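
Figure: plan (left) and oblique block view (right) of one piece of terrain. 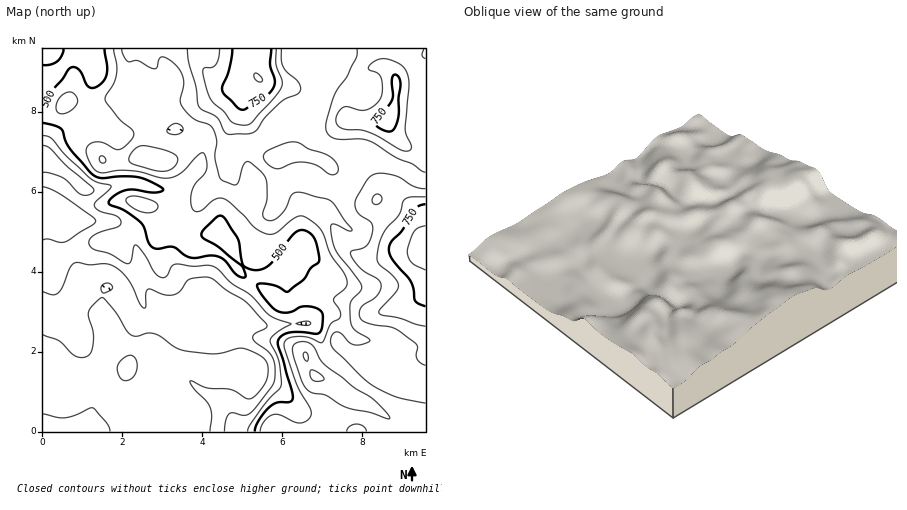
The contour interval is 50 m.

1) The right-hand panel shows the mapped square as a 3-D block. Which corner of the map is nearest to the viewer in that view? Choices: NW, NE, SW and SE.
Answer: SE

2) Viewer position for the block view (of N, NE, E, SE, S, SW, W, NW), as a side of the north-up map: SE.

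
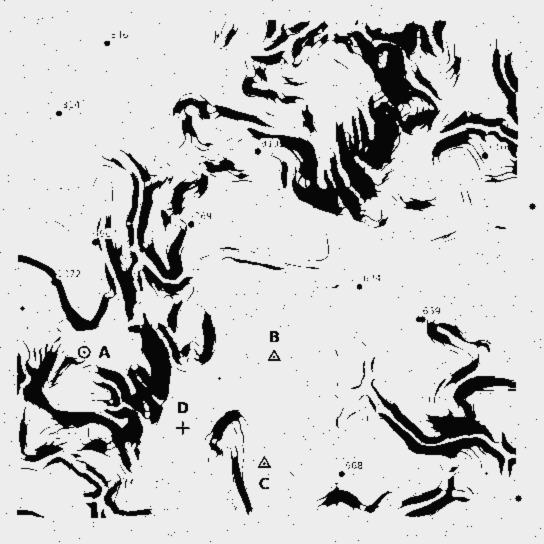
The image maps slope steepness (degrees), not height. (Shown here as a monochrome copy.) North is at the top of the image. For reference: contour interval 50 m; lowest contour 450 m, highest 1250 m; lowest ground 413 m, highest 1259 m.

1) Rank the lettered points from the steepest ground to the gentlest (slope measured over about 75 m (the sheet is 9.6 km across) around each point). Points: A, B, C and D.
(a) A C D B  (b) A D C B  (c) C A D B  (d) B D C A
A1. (a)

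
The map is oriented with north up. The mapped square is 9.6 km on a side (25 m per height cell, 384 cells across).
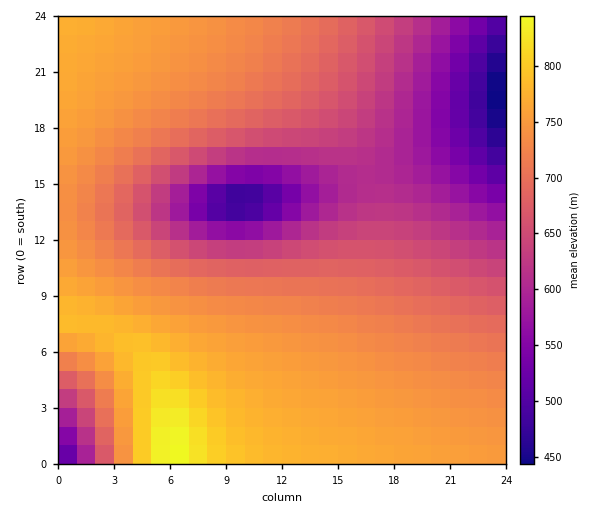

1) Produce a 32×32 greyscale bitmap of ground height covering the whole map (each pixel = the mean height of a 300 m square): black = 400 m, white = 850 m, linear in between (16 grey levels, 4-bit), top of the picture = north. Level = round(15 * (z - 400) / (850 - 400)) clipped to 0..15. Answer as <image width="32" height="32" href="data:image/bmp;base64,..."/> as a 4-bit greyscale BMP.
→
<image width="32" height="32" href="data:image/bmp;base64,Qk12AgAAAAAAAHYAAAAoAAAAIAAAACAAAAABAAQAAAAAAAACAAATCwAAEwsAABAAAAAAAAAAAAAAABEREQAiIiIAMzMzAERERABVVVUAZmZmAHd3dwCIiIgAmZmZAKqqqgC7u7sAzMzMAN3d3QDu7u4A////AEV5ve/+7d3d3czMzMzMzMxGir3v/u3d3dzMzMzMzMzMV4q97/7t3d3MzMzMzMzMy2iaze7u3d3czMzMzMzMy7t4m83u7t3dzMzMzMzMu7u7iavN7u3d3MzMzMzMu7u7u6q8ze7d3MzMzMzMu7u7u7u7zN3d3czMzMzMu7u7u7u7zM3d3dzMzMzMu7u7u7u6qt3d3dzMzMzLu7u7u7uqqqrd3czMzMu7u7u7u7qqqqqq3czMzLu7u7u7u6qqqqqpmczMy7u7u6qqqqqqqqqZmZnMy7u7qqqqqqqqqqmZmZmIzLu6qqmZmZmZmZmZmZiIiMu7qpmYiHeIiImZmYiIiHe7uqmYd2ZmZneIiIiIh3d3u7qph2VUREVWd3iIh3d2Zru6qYdlQyI0VWd3d3d3ZmW7uqmIdkQzNEVmd3d3ZmVUu7qqmIdlVFVWZ3d3dmZVRMu7qqmYd3ZmZ3d3d3ZlVEPMu7qqmZiIiIh3d3d2ZVQyzMu7uqqpmZiIiIh3dmVEMszMu7u6qqmZmZiId3ZlQyLMzMu7u7qqqpmZiId2ZUMhzMzMu7u7qqqpmZiHdmVDIczMzMu7u7uqqpmYiHZlQyHMzMzMu7u7uqqpmYh3ZUQyzMzMzMu7u7qqqZmId2ZUMszMzMzMu7u7qqqZmId2VEPMzMzMzLu7u7qqmZiHdmVD"/>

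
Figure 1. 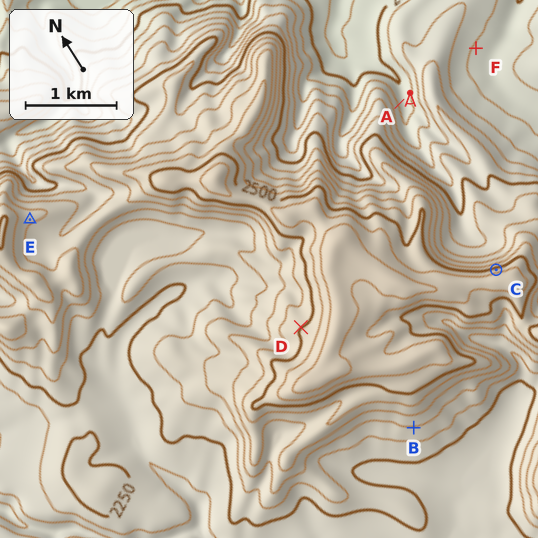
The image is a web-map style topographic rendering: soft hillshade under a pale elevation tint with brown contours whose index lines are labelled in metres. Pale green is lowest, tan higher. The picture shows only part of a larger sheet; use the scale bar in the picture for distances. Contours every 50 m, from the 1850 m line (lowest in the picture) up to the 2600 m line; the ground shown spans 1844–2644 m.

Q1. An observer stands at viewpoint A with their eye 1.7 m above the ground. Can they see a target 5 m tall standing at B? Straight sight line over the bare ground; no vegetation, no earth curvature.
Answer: no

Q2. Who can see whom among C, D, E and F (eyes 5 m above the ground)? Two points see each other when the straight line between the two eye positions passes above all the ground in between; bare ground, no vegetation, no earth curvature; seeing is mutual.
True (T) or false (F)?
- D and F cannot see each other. T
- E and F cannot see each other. T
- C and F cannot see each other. F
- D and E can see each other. T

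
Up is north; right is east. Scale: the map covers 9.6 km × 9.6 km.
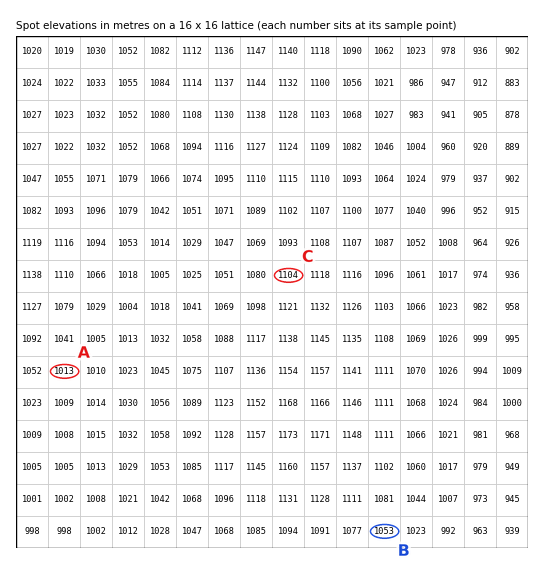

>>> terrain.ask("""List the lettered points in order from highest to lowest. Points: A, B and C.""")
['C', 'B', 'A']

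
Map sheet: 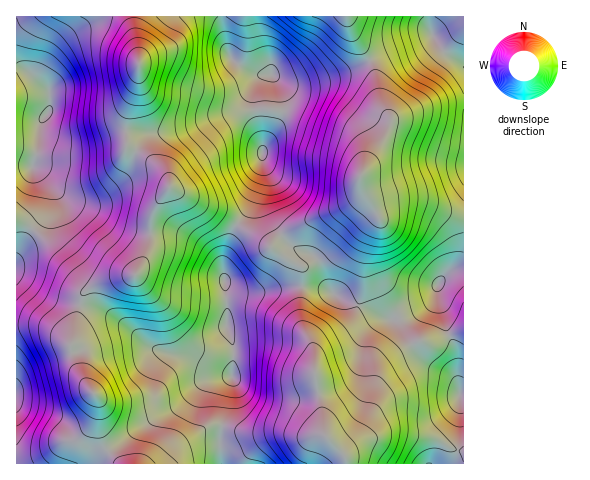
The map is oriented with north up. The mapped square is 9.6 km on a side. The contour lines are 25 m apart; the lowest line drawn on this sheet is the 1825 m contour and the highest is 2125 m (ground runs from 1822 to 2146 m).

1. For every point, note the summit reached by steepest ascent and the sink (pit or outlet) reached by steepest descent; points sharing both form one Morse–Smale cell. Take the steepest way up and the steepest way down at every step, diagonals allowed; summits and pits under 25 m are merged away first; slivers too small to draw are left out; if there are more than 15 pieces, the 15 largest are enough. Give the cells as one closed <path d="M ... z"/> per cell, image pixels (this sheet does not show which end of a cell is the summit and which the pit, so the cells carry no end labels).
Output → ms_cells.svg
<path d="M133 16l-117 1 0 203 16 8 14-14 5-14-2-13-16-21 30 30 8 3 14 1 11-2 10-6 16-13 8-13 6-14-9-6-1-23 12-43 0-28z"/><path d="M307 287l-5 0-1 34 14 34 0 21 7 33 1 21 1 4 21 22 1 7 105 1 7-15 2-29 0-28-5-14-30-17-14-17-22 14-8 7-7 27 4-30 20-19 2-4 1-9-2-10-10-1-20-10-25-8-16-11z"/><path d="M225 284l2 45 5 11 2 16-2 26-6 17-6 35 1 29 125 1-1-8-21-22-1-4-1-21-7-33 0-21-14-34 1-34-12 0-31 5-22 0-9-3z"/><path d="M171 188l-11 12-7 13-4 36-11 22-4 4-23 3-20 9-9 7-2 11 15 3 16 7 42 33 40 10 18 10 20 7 3-25-7-21-3-71 13-34-19-12z"/><path d="M255 16l-121 1 4 35 0 28-12 43 0 15 3 10 7 3 5-8 10-9 42-7 17-8 33-11 5-7 6-18 5-6-4 10 1 22 26 1-1-18-11-19-2-12-6-11z"/><path d="M433 36l-38 13-25 12 4 9 7 36 8 11 1 6-8 18-14 20-9 19 8 17 10 9 16-3 23 0 11 2 22 9 14 3 1-153-17-10-7-7z"/><path d="M286 112l-4 0-7 17-12 18-1 22-6 21-10 24-8 10 25 16 27 21 9 5 6 0 14-11 41-51 2-11-3-14 3-6 2-9-5-18-10-11-34-11z"/><path d="M83 305l-4 2-8 44 11 28 16 19 2 35 8 18 51-36 19-8 26-26 28-5-21-8-18-10-40-10-42-33z"/><path d="M40 325l-24 1 0 137 80 1 11-12-7-19-2-35-11-12-9-15-8-28-13-11z"/><path d="M137 151l-15 28-16 13-14 7-12 1-17-4-25-26-2 1 13 16 2 13-5 14-14 15 24 21 32 37 23-9 23-3 7-8 7-15 3-36 6-13 13-17-7-15z"/><path d="M416 203l-23 0-12 3-9-2 8 18-7 22-2 22 14 34 13 18 18-6 14-8 5-7 5-16 9-9 15-3 0-52z"/><path d="M256 109l-25 6-14 8-43 43-4 8 0 13 3 3 45 22 19 13 15-23 10-33 0-29z"/><path d="M231 376l-27 5-26 26-19 8-16 11-35 26 12 12 101 0-1-30 6-35 6-17z"/><path d="M347 16l-91 0 3 24 9 21 4 14 18 9 15 0 41-12 23-10-1-5-17-26z"/><path d="M370 62l-24 10-41 12-15 0-16-7 7 15 1 19 67 24 11 13 4 16-1 7 19-30 8-18-1-6-9-14-4-23z"/>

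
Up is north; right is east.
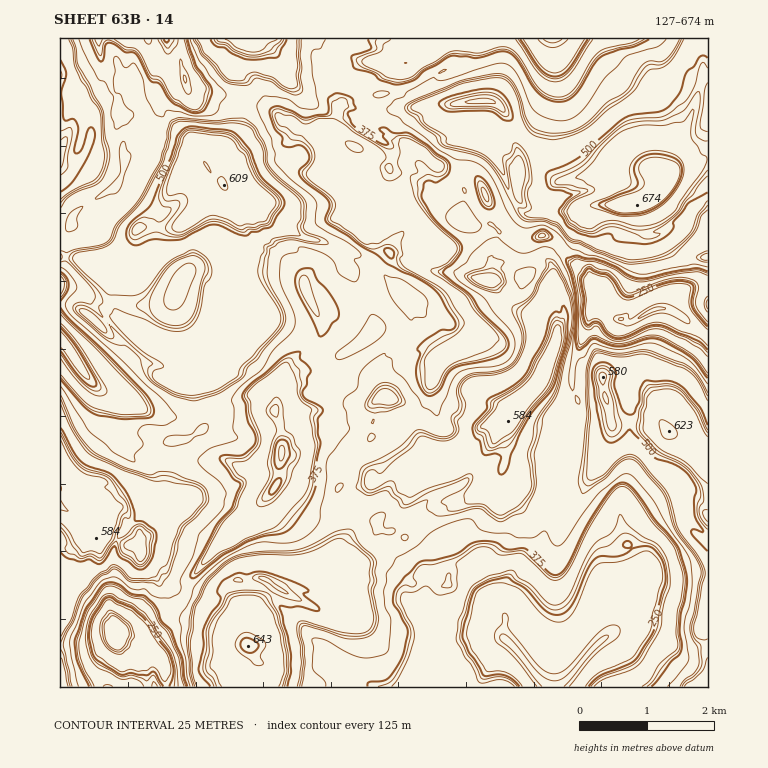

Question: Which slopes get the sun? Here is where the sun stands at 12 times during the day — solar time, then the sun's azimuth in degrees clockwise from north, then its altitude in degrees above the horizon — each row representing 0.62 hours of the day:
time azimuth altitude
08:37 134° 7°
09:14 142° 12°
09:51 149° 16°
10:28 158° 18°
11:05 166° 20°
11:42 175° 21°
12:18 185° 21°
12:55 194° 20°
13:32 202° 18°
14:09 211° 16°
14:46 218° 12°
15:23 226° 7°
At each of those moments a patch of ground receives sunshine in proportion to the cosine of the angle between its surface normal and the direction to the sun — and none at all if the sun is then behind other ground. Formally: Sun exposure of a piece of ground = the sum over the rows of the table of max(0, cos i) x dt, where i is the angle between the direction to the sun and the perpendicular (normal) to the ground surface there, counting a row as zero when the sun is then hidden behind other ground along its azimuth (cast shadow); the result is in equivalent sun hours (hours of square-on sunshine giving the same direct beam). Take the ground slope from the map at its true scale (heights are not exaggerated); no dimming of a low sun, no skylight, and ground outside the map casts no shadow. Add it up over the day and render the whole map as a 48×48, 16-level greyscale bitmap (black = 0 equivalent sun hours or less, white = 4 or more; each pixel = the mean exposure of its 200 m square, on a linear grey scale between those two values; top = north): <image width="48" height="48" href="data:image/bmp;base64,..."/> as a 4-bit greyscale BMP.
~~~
<image width="48" height="48" href="data:image/bmp;base64,Qk32BAAAAAAAAHYAAAAoAAAAMAAAADAAAAABAAQAAAAAAIAEAAATCwAAEwsAABAAAAAAAAAAAAAAABEREQAiIiIAMzMzAERERABVVVUAZmZmAHd3dwCIiIgAmZmZAKqqqgC7u7sAzMzMAN3d3QDu7u4A////AGZUQzNqq4iIqYd3jdiId3IyVrZSRnNWJmRBEjWIiIioeHZoiKqIh1M0SqpUIDY1RVZDJni5Z4yod3mYiIqIhzZkmIiUVTVSd5hjJXynd3Q3ZmjO6YmIhmdZmIiKVmNnnLqHibyWZnZnWd7JqoVniIeYiJiIqXZnd4vMvLp2Y3d2aJiIdmR3iYeIiuyHiHdmV3vd7+h1VkVUuWd3dneIqJeInJuXd3dWZnnf/tt2RlNZRHd3iJypmL2s6Zind3dWZoiv7MuGIlQyV3d4h3qYZ4rci+ypd3eHh678zbmXURNERGd3VXi97Ziry4qsy5i5mpqbiIiXhBAAEQJUJneIiu/tyIiquK6s2rd4YzeZeEIAFWMTZ3iIiImYiIipm7jMiHeIpUeNqqZlRHd3d3iKy5r9qIiLiIupi4h3Znd4t6hkZFeIiJ3Iiv2LyIiZqJuJdYd2NndmR4qGRleZ38q9hGiImHebzNjIeIdCRCEQN1N4Z3dmZ6iIrJiId3eM25ynqnERATRXdmqGRWd2MUd4iIh4d3dorcuuyFMSVnmpibzIeWZ3hjJ3d4vZiHdnirvqiENWZ3VHuId4yYh3eHQyFZusiXd3u6yqhlVlRFZ2R4dGd4eIeHdER2aJuYdnl3dldUQQETeIh3dneJh4nep3ZGNnvJd4lVZ3ZEIlaLrv/pd4ibiHVmZiaXUVjMd4dmZ2NCI3jL2IiezZiGd3YhVSRFZBSLd5hmIBQzOI2XZ4d4utqoiHd3d2MgADR5hkJnZkIjidq8mIiInZ2neIh3d4UgACVIlTESMRE4vtzId3eIidiYVniHibp2RWZGkRAAAQEe7ouGMTd4iJuHZneIiKynjIllcwAAAAFtxXZDJDZ3d3Z1d3d4iIZI2JdzVBAAACamE4ipd2Z3d2RliYh4h3RriEJ3ZlV5eIZljKmbl3Z3d0ZnmYiIdzXd/XVXVVe8/Jh72oiIyHV3d2eZiIiGMUqFM3c1SK3e7//rmIiInryIiIeKmIdWRVJERndyfP///rrTETeYicqIiMqcuGITd3Z3ZWZFnvuaqtk3VCa8z+qK3K3DNBNVd3y4d4l53/u9ypyHd2IkVY7+rNiXYlZ3d8mHd57+2p79vbiqh3Ull3iIiJl3iHd3eqd3J5V3V5y77arO2XZUe4iJh0QkJXeIiGeHaXeJdVISacy5vZdkR4iHhCEyR3eLhTR4u2aHiYdXh6nJmJd1NYh3dDWKd3d2ZkeJuol1Imd2ZleYaHd2VXd3RWVVd2eZd87vyLp3ZDd0ECZmeFd3ZWZUNFUkd53J3suYiJhCRkJnZndEdmd3YwAAI1N6icqKq9mIiIQiEEQTRGdndmd3YgABJozc2FeYrIvd3oVnZSNTIiWHdGd3YAA2Z4q4i7mHQUM1Y1VBFmMWd1R4ZGd1Iyad6r6niYdTMyAQEzUiM3ZEd3Z3RndzRozKnciHd1ISEUUhAEMgFFd0RXZnZVZEZ5y538h3eJmHdREyJDI1QzRmIUdGZDElRKrOqbuHeImZd2QiISMyQ0IBRjdw=="/>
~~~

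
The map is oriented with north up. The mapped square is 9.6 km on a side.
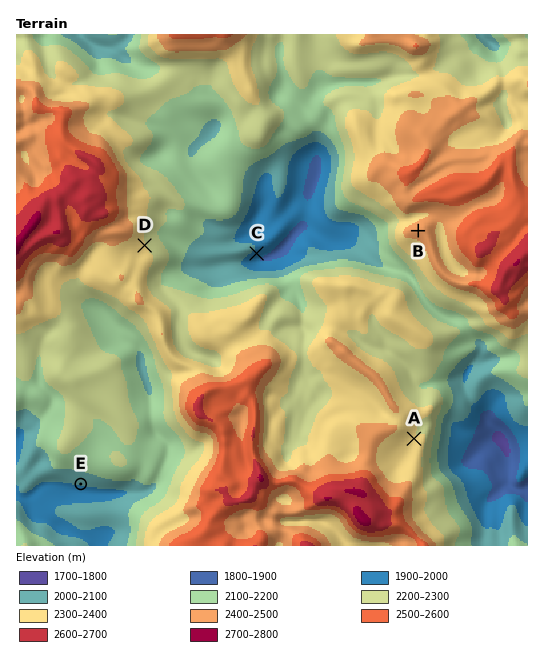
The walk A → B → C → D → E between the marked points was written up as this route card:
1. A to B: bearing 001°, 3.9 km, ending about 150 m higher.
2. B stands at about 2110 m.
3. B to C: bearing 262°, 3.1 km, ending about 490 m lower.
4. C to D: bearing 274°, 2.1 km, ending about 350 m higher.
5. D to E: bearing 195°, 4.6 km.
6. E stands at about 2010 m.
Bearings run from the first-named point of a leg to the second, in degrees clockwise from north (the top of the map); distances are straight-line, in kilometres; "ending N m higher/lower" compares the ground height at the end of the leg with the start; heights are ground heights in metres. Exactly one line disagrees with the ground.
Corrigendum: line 2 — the height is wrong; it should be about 2450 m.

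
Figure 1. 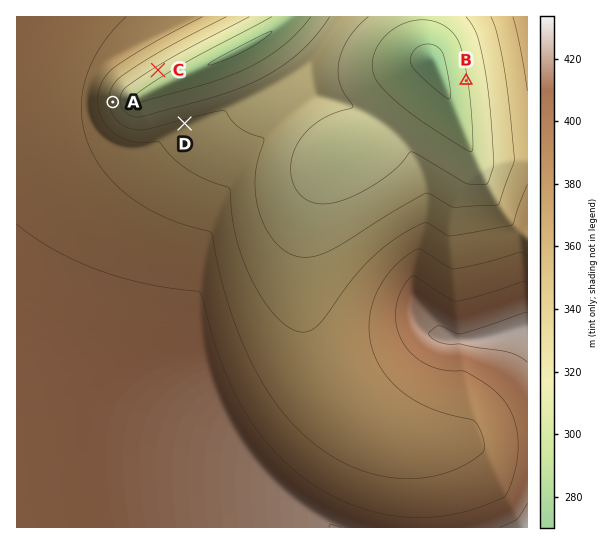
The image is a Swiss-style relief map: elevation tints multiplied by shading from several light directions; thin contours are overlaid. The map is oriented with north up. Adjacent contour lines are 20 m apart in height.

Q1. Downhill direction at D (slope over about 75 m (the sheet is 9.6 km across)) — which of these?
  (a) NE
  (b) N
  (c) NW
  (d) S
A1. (b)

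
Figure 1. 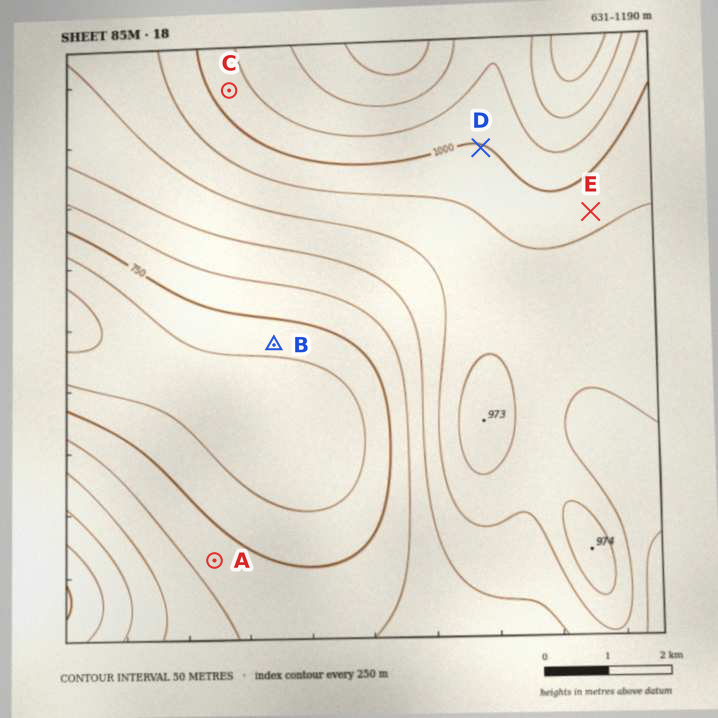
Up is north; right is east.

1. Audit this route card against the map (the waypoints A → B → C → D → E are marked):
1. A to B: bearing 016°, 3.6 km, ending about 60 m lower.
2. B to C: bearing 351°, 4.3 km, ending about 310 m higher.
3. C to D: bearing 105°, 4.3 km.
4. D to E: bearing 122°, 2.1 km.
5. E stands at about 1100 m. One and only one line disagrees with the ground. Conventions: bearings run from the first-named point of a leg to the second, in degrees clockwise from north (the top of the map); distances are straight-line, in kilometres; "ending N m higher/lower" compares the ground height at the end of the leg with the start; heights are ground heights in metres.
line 5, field height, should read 960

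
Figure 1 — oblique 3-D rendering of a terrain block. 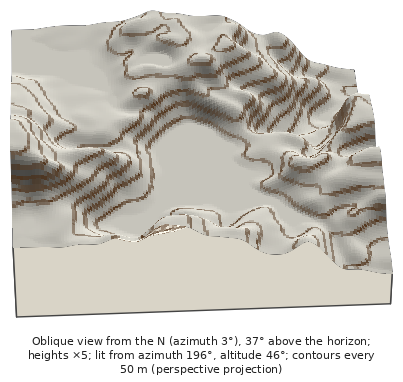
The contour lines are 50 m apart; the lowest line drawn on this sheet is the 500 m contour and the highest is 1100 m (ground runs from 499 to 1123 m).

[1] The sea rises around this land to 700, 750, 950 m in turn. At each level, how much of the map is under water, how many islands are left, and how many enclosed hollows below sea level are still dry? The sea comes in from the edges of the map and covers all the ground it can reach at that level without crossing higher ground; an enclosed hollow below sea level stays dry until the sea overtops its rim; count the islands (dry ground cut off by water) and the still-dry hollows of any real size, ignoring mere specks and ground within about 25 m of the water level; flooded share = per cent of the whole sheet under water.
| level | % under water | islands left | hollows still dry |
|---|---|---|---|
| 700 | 12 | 0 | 0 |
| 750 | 31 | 0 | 0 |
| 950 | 92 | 0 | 0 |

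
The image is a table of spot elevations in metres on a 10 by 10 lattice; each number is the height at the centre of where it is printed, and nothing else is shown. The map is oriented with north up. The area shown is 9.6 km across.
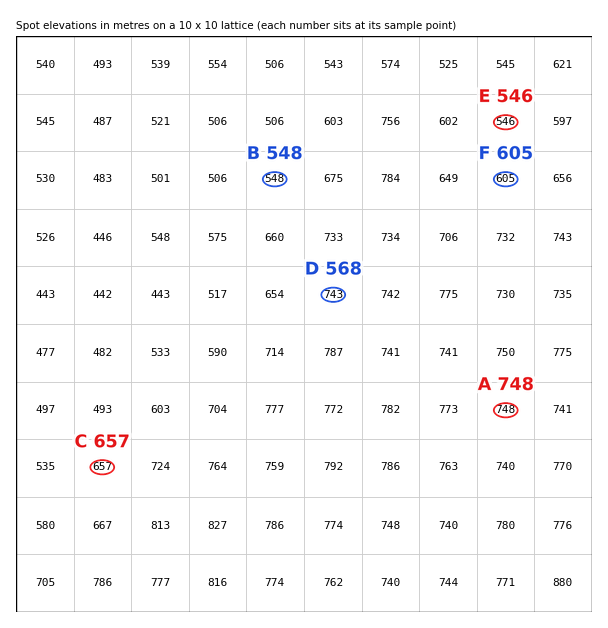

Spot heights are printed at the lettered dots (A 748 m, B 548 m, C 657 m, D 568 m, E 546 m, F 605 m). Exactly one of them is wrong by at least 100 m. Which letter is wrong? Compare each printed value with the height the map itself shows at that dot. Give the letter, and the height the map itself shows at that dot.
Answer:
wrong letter D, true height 743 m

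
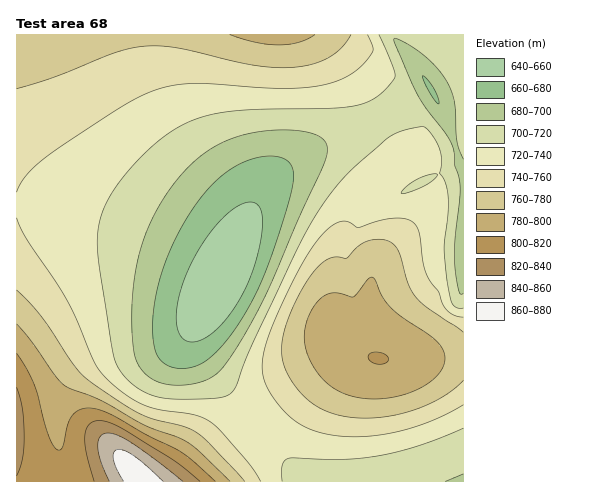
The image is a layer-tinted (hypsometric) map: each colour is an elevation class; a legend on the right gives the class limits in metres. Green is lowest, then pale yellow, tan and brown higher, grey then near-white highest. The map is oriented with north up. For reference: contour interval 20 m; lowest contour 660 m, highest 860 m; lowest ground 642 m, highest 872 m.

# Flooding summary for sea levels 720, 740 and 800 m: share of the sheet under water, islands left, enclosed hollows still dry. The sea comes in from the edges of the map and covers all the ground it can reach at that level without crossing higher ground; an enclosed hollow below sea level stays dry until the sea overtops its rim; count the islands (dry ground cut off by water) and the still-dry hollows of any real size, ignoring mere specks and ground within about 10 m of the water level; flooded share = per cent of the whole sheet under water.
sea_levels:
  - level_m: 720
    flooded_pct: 34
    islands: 0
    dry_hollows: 0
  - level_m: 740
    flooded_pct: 58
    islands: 0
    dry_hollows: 0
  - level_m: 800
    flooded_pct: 94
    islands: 0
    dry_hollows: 0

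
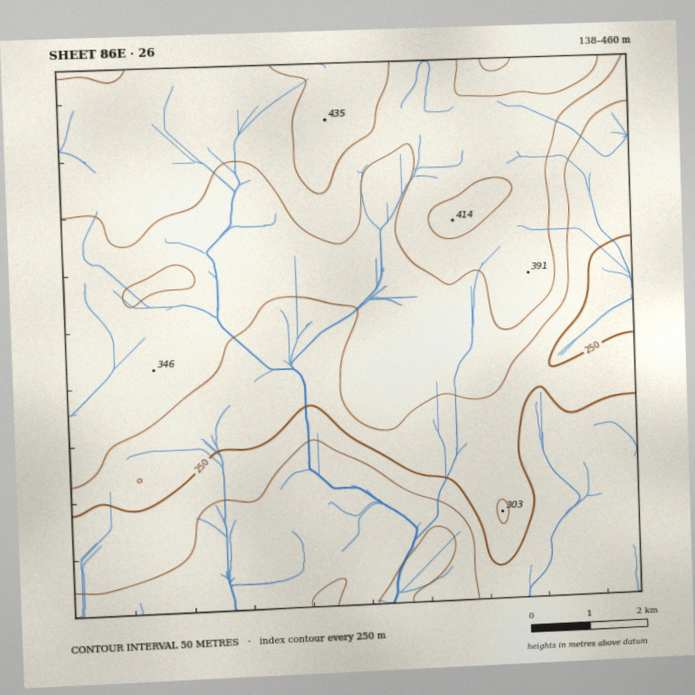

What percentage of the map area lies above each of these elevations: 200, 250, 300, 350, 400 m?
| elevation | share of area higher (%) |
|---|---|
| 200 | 88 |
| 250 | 71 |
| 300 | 53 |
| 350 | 27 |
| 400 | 5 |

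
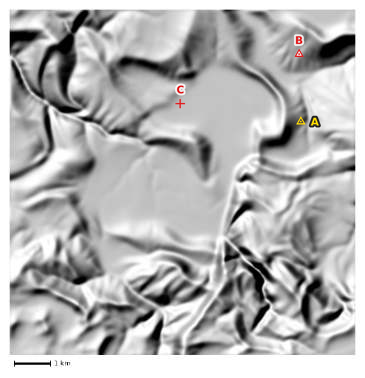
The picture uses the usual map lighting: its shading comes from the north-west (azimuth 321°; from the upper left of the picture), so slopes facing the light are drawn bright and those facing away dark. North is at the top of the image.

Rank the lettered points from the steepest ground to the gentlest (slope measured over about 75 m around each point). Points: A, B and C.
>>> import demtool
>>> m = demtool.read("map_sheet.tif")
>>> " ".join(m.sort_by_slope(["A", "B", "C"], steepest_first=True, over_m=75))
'A B C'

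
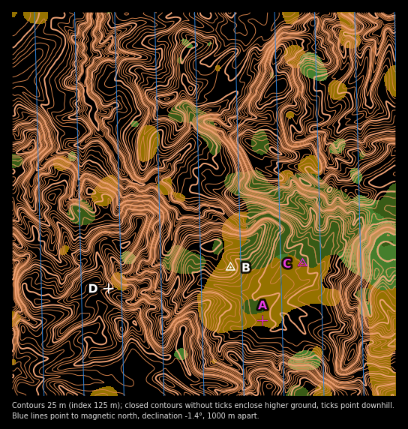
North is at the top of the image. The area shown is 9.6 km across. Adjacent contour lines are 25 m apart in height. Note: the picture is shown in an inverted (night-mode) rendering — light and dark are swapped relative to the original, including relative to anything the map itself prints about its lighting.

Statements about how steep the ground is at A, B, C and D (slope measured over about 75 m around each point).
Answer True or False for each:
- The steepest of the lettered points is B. False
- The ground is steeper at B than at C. True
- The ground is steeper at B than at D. False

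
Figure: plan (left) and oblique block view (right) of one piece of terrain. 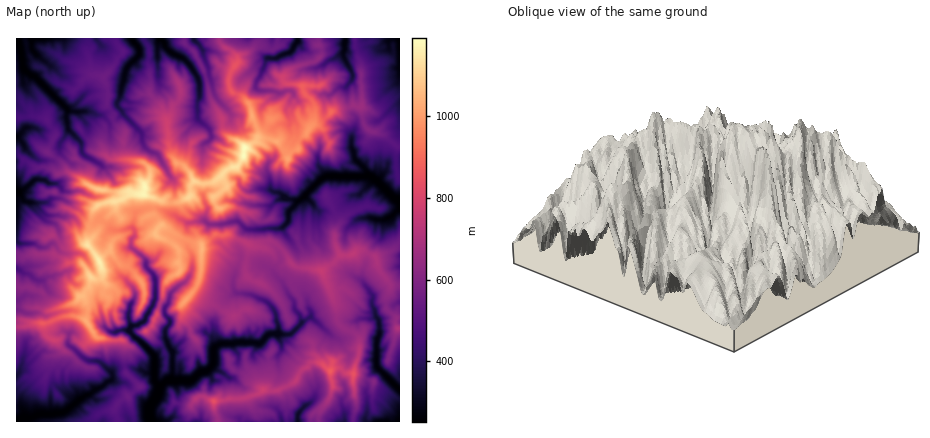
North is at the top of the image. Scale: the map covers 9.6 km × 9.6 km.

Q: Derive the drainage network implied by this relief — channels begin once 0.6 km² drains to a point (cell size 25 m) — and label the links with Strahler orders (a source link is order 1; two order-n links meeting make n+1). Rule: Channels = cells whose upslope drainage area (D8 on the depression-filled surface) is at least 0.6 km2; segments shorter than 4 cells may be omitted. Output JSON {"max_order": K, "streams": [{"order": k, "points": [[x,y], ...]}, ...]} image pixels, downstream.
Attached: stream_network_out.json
{"max_order": 3, "streams": [{"order": 1, "points": [[344, 416], [344, 422]]}, {"order": 1, "points": [[312, 400], [300, 412], [298, 416], [298, 422]]}, {"order": 3, "points": [[160, 388], [158, 396], [150, 408], [150, 418], [152, 422]]}, {"order": 2, "points": [[168, 380], [166, 380], [160, 388]]}, {"order": 1, "points": [[22, 366], [20, 372], [16, 376]]}, {"order": 1, "points": [[282, 348], [282, 344], [278, 338], [278, 334]]}, {"order": 2, "points": [[214, 348], [214, 350], [214, 364], [208, 370], [200, 372], [190, 380], [168, 380]]}, {"order": 1, "points": [[68, 338], [68, 344], [72, 348], [86, 360], [88, 360], [96, 360], [100, 362], [112, 372], [112, 378], [110, 382], [108, 382], [102, 386], [94, 390], [90, 394], [88, 394], [80, 398], [70, 408], [62, 412], [56, 412], [52, 414], [46, 414], [44, 414], [44, 414], [36, 414], [34, 416], [28, 418], [20, 418], [18, 422]]}, {"order": 1, "points": [[212, 338], [214, 348]]}, {"order": 1, "points": [[332, 336], [316, 320], [312, 318], [310, 318]]}, {"order": 2, "points": [[278, 334], [270, 334], [268, 334], [260, 344], [256, 342], [220, 344], [214, 348]]}, {"order": 2, "points": [[130, 332], [154, 354], [154, 356], [154, 380], [160, 388]]}, {"order": 1, "points": [[108, 330], [112, 332], [116, 332], [118, 330], [128, 330], [130, 332]]}, {"order": 2, "points": [[130, 328], [130, 332]]}, {"order": 2, "points": [[302, 322], [292, 334], [290, 334], [278, 334]]}, {"order": 2, "points": [[310, 318], [302, 322]]}, {"order": 1, "points": [[308, 306], [308, 308], [310, 310], [310, 316], [310, 318]]}, {"order": 1, "points": [[134, 290], [134, 298], [130, 306], [130, 312], [128, 312], [128, 318], [130, 324], [130, 328]]}, {"order": 1, "points": [[42, 280], [38, 280], [34, 278], [30, 274], [24, 274], [16, 268]]}, {"order": 1, "points": [[360, 280], [368, 288], [372, 296], [372, 304], [374, 310], [376, 316], [378, 320], [378, 324], [380, 324], [380, 334], [376, 342], [376, 366], [400, 390]]}, {"order": 1, "points": [[190, 276], [184, 282], [178, 286], [170, 294], [168, 302], [164, 308], [164, 314], [170, 320], [170, 324], [166, 328], [166, 338], [172, 354], [172, 378], [170, 378], [168, 380]]}, {"order": 1, "points": [[236, 272], [234, 278], [234, 288], [234, 290], [238, 294], [252, 294], [266, 302], [274, 308], [276, 312], [276, 322], [278, 326], [278, 332], [278, 334]]}, {"order": 1, "points": [[274, 272], [282, 282], [288, 294], [294, 300], [294, 308], [300, 314], [302, 322]]}, {"order": 1, "points": [[50, 244], [46, 248], [40, 248], [34, 244], [20, 244], [16, 240], [16, 200], [18, 194], [16, 190]]}, {"order": 1, "points": [[114, 230], [122, 230], [126, 228], [132, 228], [134, 230], [134, 236], [132, 238], [132, 248], [146, 260], [146, 266], [154, 274], [156, 280], [156, 298], [154, 302], [152, 306], [148, 314], [146, 320], [142, 322], [136, 326], [132, 326], [130, 328]]}, {"order": 1, "points": [[188, 222], [206, 222], [210, 224], [222, 224], [232, 222], [238, 222], [246, 230], [280, 228], [288, 222], [288, 220], [288, 212], [298, 200]]}, {"order": 1, "points": [[364, 218], [366, 218], [370, 218], [376, 220], [386, 220], [392, 216], [400, 208], [400, 202]]}, {"order": 1, "points": [[316, 208], [314, 204], [306, 198], [306, 194]]}, {"order": 1, "points": [[272, 206], [278, 200], [282, 198], [288, 200]]}, {"order": 1, "points": [[34, 202], [28, 202], [24, 200], [18, 190]]}, {"order": 2, "points": [[298, 200], [306, 194]]}, {"order": 2, "points": [[288, 200], [298, 200]]}, {"order": 2, "points": [[306, 194], [322, 178], [326, 176]]}, {"order": 1, "points": [[56, 184], [50, 184], [44, 180], [36, 180], [22, 190], [20, 192], [18, 190]]}, {"order": 1, "points": [[270, 180], [270, 190], [274, 192], [280, 194], [288, 200]]}, {"order": 1, "points": [[170, 176], [162, 162], [158, 156], [156, 154], [148, 150], [144, 146], [142, 132], [122, 114], [122, 112], [116, 104], [120, 96], [120, 92], [124, 78], [126, 70], [128, 66], [140, 54], [138, 48], [132, 40], [132, 38]]}, {"order": 2, "points": [[326, 176], [372, 176]]}, {"order": 2, "points": [[372, 176], [394, 198], [398, 200], [400, 202]]}, {"order": 1, "points": [[324, 174], [324, 176], [326, 176]]}, {"order": 1, "points": [[102, 166], [100, 164], [86, 156], [82, 154], [80, 142], [68, 128], [68, 122], [66, 122], [68, 110]]}, {"order": 1, "points": [[202, 148], [202, 146], [212, 138], [212, 136], [210, 130], [198, 118], [198, 102], [200, 98], [200, 82], [198, 80], [190, 64], [182, 58], [170, 52], [166, 48], [164, 42], [160, 38]]}, {"order": 1, "points": [[352, 138], [352, 148], [354, 150], [354, 158], [366, 170], [366, 176], [370, 176], [372, 176]]}, {"order": 1, "points": [[288, 116], [286, 112], [286, 108], [290, 104], [290, 102], [294, 96], [292, 92], [286, 90], [284, 92], [276, 92], [272, 90], [260, 90], [256, 88], [256, 84], [262, 72], [266, 60], [268, 58], [276, 58], [282, 54], [290, 52], [298, 42], [298, 38]]}, {"order": 1, "points": [[94, 114], [90, 112], [70, 112], [68, 110]]}, {"order": 1, "points": [[230, 114], [214, 96], [212, 82], [208, 74], [208, 68], [204, 56], [204, 52], [194, 38]]}, {"order": 2, "points": [[68, 110], [34, 76], [30, 74], [24, 70], [22, 66], [22, 52], [18, 44], [18, 38]]}, {"order": 1, "points": [[346, 86], [352, 78], [352, 74], [346, 64], [344, 56]]}, {"order": 1, "points": [[398, 78], [400, 74], [400, 38]]}, {"order": 1, "points": [[158, 72], [158, 44], [160, 38]]}, {"order": 1, "points": [[44, 60], [32, 50], [30, 38]]}, {"order": 1, "points": [[328, 60], [332, 60], [338, 56], [344, 56]]}, {"order": 2, "points": [[344, 56], [344, 40], [346, 38]]}, {"order": 1, "points": [[48, 38], [30, 38]]}]}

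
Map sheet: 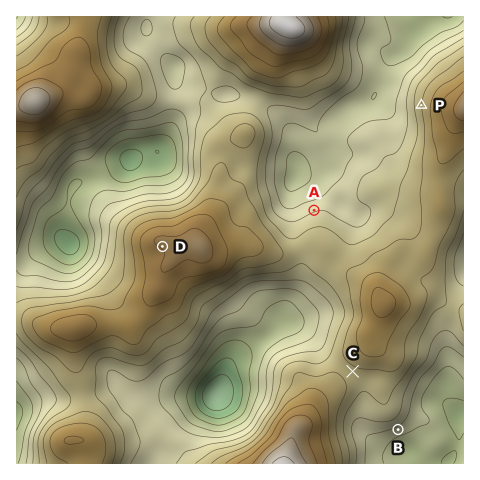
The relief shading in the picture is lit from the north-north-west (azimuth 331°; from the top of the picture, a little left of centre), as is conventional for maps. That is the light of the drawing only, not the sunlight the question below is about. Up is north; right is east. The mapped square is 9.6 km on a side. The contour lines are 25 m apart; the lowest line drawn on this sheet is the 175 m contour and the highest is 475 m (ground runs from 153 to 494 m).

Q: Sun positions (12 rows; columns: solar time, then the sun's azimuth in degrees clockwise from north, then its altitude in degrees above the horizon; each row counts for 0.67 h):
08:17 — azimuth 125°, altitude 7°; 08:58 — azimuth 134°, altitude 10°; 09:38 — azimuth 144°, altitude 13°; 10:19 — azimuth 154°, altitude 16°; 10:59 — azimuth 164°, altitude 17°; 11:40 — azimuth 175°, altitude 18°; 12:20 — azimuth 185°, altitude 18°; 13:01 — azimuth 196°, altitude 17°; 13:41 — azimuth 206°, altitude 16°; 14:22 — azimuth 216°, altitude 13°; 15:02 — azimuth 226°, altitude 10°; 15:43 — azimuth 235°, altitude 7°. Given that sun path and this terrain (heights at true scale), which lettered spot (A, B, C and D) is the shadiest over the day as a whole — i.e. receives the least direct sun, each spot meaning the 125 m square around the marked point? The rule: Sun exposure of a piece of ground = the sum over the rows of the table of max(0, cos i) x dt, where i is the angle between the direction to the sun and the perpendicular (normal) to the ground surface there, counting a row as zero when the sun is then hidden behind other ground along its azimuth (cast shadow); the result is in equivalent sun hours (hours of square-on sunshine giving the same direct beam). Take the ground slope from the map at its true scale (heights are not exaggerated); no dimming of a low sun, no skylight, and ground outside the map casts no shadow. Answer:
A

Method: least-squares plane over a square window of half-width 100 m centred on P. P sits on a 8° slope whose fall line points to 271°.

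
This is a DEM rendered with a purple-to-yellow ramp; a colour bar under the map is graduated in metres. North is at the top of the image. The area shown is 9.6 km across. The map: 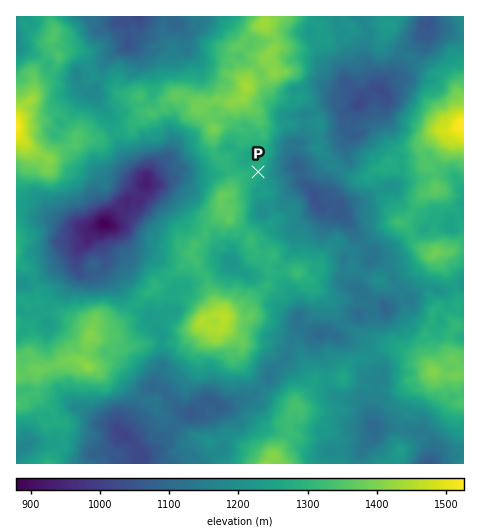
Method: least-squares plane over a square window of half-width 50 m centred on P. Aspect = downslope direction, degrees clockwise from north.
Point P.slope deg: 12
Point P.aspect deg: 121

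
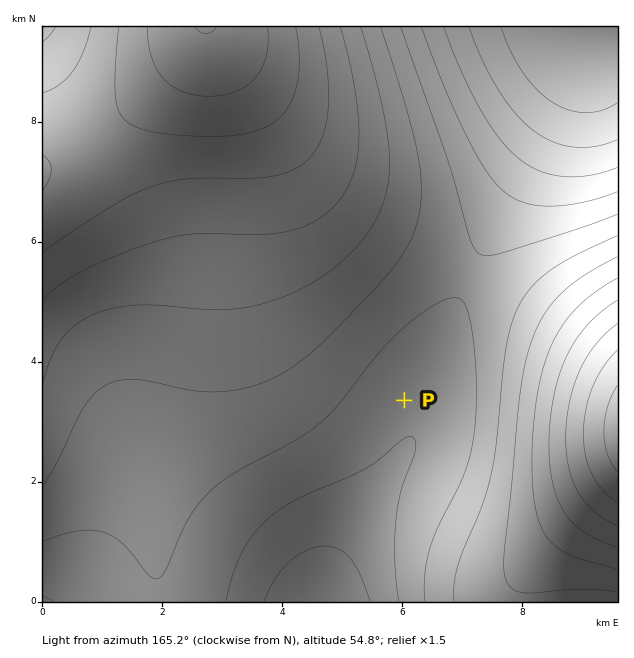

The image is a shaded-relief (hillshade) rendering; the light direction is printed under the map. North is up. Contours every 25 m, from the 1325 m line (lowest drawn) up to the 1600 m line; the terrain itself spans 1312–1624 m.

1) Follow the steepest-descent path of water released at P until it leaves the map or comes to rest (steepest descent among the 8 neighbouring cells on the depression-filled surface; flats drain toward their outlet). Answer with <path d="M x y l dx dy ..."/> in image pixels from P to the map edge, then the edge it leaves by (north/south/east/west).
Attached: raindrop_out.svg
<path d="M404 400l-112-112 0-113-8-15-3-3 0-1-3-3 0-2-3-3-6-10-4-5 0-1-9-11-3-6-5-4 0-2-6-7-1-5-3-3-2-4-3-3-10-21 0-3-5-8 0-3-3-4 0-3-3-5 0-3-1-1 0-3-3-6"/>
exit: north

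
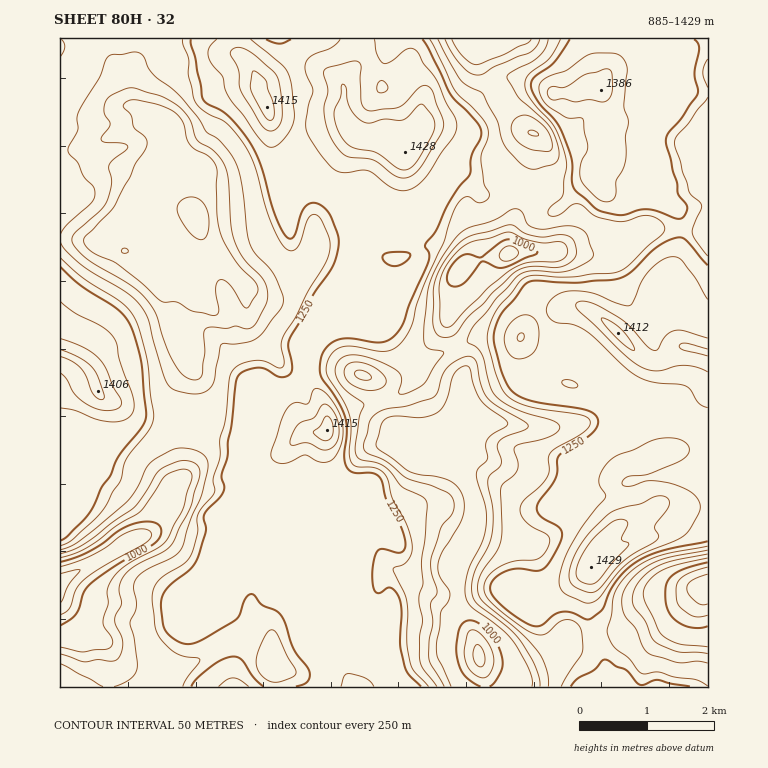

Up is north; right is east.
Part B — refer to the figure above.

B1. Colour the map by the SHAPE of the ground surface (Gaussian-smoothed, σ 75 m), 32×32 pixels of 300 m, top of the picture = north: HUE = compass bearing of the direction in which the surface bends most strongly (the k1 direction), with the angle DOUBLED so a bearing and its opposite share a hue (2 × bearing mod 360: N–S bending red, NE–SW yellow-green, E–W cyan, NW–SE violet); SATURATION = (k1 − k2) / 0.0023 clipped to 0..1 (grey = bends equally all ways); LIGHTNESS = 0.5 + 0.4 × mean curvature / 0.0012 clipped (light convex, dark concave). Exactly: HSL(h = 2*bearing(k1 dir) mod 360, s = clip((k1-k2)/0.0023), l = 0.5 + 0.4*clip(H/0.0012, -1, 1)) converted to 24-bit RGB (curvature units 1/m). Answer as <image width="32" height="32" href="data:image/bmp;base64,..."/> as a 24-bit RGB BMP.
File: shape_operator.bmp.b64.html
<image width="32" height="32" href="data:image/bmp;base64,Qk02DAAAAAAAADYAAAAoAAAAIAAAACAAAAABABgAAAAAAAAMAAATCwAAEwsAAAAAAAAAAAAAjF6yeXi2V1qWsVuGjHV6RXR/O7+EvoupoMB7erBEOiIwXzkjsnktjphtgZlojGp4dslxTctNn01ZODGhF1Sb0CJug0RNf3gtMrtWo7V0uHuMjbucMYelir9pj15Iu0BGlVG+n0aGoiyiumhVkVxomE4/PpIdJIYZyqRNpkI1Qythnkpzdsd+e5J/hH15hId7ut5/gmJGW2w5w8NRGAson5EvhCpWgtlaQ6BkhIpJl8lYh6xkgkRTS7yAVny4h4/GnTY4g1Y/XClGosZrljSewJ2SuZ2+SpdpRoc9tph1KB9lhsJ8hqGBe4F+fX2Cj4Z/2tx8j0eSQl2PvWJLHQYtlps1hEorrfNLLYFBWGo2qOBOaXlPjb51PXpYam1AlVs3zzikrFShVWO6toWBWDyOwM6mnYidtoavXKOmoliEQzSHcsN3j4p+eoJ+eol/dX6d39WmRFWipEWhjTOYkxSWlkNtoOvMu9/TkjuoOrNslN1SNLKGb7RoiUmKSaCAOluBNV2GyomqYkqcrKZzR4a3vradoX+RlH6Bp3N1TERydamgb6GQkICNh32BjJ94Op6Z4dOlozOYXXTBHQWknzrx2ezyk83AiXqmskPMyTdK0/diJ20tQGEulpZKRnM4MTtAADMCEq0oXmDUzLLeZpHHdYWqzWqtpHt5nXeIW1umfaeKWJOYmGJ8kIJ7pqt7SIlXpWshhLVIO6BsFxNYQqXKq9m2wKrUeUjKhyLF6cLk89fXr0RUSl0wRFsbb04YJz4PVLVDAFMBADMGIJAwyGOqs0R6jEdfzpyCh3+Af36Hnp50bUleXZFYjpN6pZ99m0R+yp1WWc+HiD9qKmZyI4F82M42jJUoVS0xelGSx3h84Jqd947f0GLfcEuri02opHhj1bLmiYC0P4deATIBDjMAl54uolKC179tkIR8g31+kXZ7bG2be5OUf4iBl4d+gEqcwe7CejOytmKKQYCDGURd0JZWnFpLcF08L3UmJptH4oydw4Knt4TQpH/qioHsvavwy4uzx47Mnm3NVY3IDdDWFIB6Yke85b/Fn4CFgH2FgoaLenqIgIeIfoSFiXR1a7l1a9xujyyOs3iYfqCxDhZcur5UoG64q4nKhrm+TaFxJYlE04KG1XjTuXSjbH+Xa3SVl2mIyIJ6a1+Vwom8M5eWJGFtKYiItJMs1I9diYN8hYJ6eoJ7gnl1iHdwc3egst+cKSqTbYXOlJHIvnPBOAtrgs2BUK+TV2a0zoefj3+AYIRlUYw2Y4JGxpV8t1W3h2mTZHZ+vYSGt61/SWiTzVeCJkw5DCsdVLhh0rqUiYt7iXlxf4FqgndtYsddIOP56NbqXjzSdCxLj1k1ijRNMFy0f7pxrHhaNlhUv4RLpph+eXmIknh6iYtbf4lAhX9ViX5tc4CRkoBp2YB4O3xQRUWqp2nYOJLbJION1MJykot5nlOpxVpDgVAyoP9KClElVWwRaxMdek9NhIBocn96S1x3qkeUm8WPP2uzdMfW25zcpneheYl3b26aqIu0dnyne3iRkVB9j1tYr4Nfz4eSK5uZX3aNc3qQLVOPzaF6mpR7TG2FvXvfuazw7fPYNyyXQlllVE5jg4Ffd4pmcoN7T4qPLLZqu3YllmcnTHQdOl0Z6DU2m4V2dINycoxjjnNpc5hldEBJnmM5cNZKfNCQSWnFTkyOeX+JOEx6yZtRq6N9a4OGPKZYSaQ++vnRkAO9zC2xfF08XJhGWKlMVYuJgDxiayEVjnUhkpUqh5EoNn0dCeQXiKN1f4aHh3qBhG50oFFZjFutp9rGmeDPw2prNzOMUIKmXmrBcjamUcOFu7GQcZivimumSuRT1tlSNCO1qyHv8H3mtY7Egr2NL018eRqTtX/AsMrWn7zhjZ7ahaHQeKavdI2KhmZchHZPe3teiWGHVqd0nOWjmUqjy7ptOj+ZUbCOOyBJoVNTRNSxu9TXSy7JyRI41PhlY0YdKRMKMScJZdgmp5eAzIFzIi1GJjxor3B5o9WPeIuFfIuKgYOIhnZ9gDtUp0wwXshwboNWW3BSmdnqwF5skTttuNiRU02TZzSASTh1eK1oTbhmlp4yXAtM2dWC451niCladTaGZrh6L9AyRZlwinbU0GD9DUuvlL101sVwTJx5e4Z0fHNpfThVsilItv7mex7luJXZlsPtf04yiVNLhaGArtCOeVqTUBp7aavBdNTIXZSukDqzNUyy03O/1oSTuWTUcXzXnqzNwrmhObKDFKFvcR2sfz/di5fF4N/BiEi6hmZqeENYmSyuzP/peDasOUh+iM1dlpA9coyKfbCsl9DBsmqehmCuLzuzXpt1bTI8qM5JKzRdtYNhKnFy5JuTl36SfYCNhoGLy6GMb61eMIaNDktTT1G2cni32Yh9oVN6mV+2Znfjvv/yrSw7gjlXgVthtKpQV4xheMq2csK+l2x/pHaHgStlhXRceVZgUnajuMRoPSFIxslFMY57nMhVxYaUi3+MgIKLtoGM47h8H4RzHEKRMHtfSpySz4eww7nke6nojKjUyFCsrlHPq22qZHuYsr+mY2ieabSjZG6JjT09fiwkgVtdf3J3eXF+W6Bahh9MoDlfbM5yZJJSIXFj0HprnqWAcauZTkmk/Li9wnk+Bi0pc6ZDAK9oWNCgxM2EkTR1qjknl5AxVy941mu9tIWamqdqeMqffHk7Ticsj0leiIeggGmOgXF+i19aUYtsgzSYmNGlmjt8uOpIHFRloq0+urNpjkg+emc4kc8m9XuSHyaMIHoTWWsCJjMAMzEAJi8EnpcTsrBNQXRFJH1Nz42l0Mmpd71Zt0IsK2gqOoJMinNihG96hlGDwMF2KzyeZIOyrpxqoy2c6ffDDxFHfLxMqJZgf3Och42msoicvLd6mDnWk1TRmVnAIUXVuK7cS5i/J9GFmHY1ioMiI10WO0wN++wAe0wskmG4zo61MZ2KVn53dnB9T1ilsNOvRiKLqKZrlj6dps9i6b+LJxdgYdBnY5iZkXp9hYJ6jn9+05eHN0lxpWWYdYK5QIXKXYDC6KvibCN5w3Rgmb/YbEXOQ9vUpObBcmPIjmSEtZ2WrXG7RmaHbISUXJt9l5hSXzSArqBnYzKFtduHrXiAaF7AfqiRbmJ9hXtgmWgzTZUzsoNzwFG4R8egamazZGmYYIiDfDKJ21PHquKsVoipgnqmhbiQYL1gaz5wf5GDl59yo09SWIVyW355eoZ0fF9gVCxPmL5YZjF6r9+FfoV9hHqGlU9bh2k8Wi80zraCgtdyLIVztIuFYrOISEZyc5ibZ3WxNhyPx8p927ijVX2Rdn6Eob+CVIOlZ0eCj51mWIlUrm7ApY7JS3Okc1mDqCNhRK2RPKWof7s9kdBTboJ8hFiDoz5+yY+/Zazbhs/I46CtLI2TmKtVvK1VMZCTWsWqUS+BWwNFmuhptrtmrGOtb3eHtdF0ZjVodV17l5F7hHabTqp0c5BXj1CAYTZsr0FltpNRezV7nL1kxfN8LnyQZD2Pfb61kNvFenvNg3CzuneK3KHUMXm/vtfeTDnEYSUhKwgYUt4dbMxfmbZvlWRseXOFzHZhlGhFOYNvUpd+mqFibH4/cT8zZzMpZixTWbOyvHimVp/DW76S4vXTISeEMjeMwdOVbtBIM3VrlEiUz4iFucqCVq/OqTlziDpyrwiQlCm0ie6Ge5xNhbA2RZheeHOCmHyGzIyYRoqQTj2dq3OJtVipZUGicYK9WZjRTWKwq8CVWD2kquCkwtKSQih/QTxnstFwybmBNERYSG1DecZM3t6aMzZ1nzm3vii1Gx3Gt9P0xs/tvpLlurTfQmi7aGuChoCFs6KLg67IQ1dniXl6j3OUYmWhfo+dT1qNmESkt6xySoKPqvCsvFi4ezSZSYrCh8mrznmGTUifcHSWZ8BZr9d5PlKaKSZyi27PWXXaUrWt1FBgcplMtpdvzlKtamaMgH2Euax9moNHRkPCbXeUgnKjf3aZd4qIWDqLbbLJeby0iNvAg8J5YzavnGnCq16dcHxStp9jj1eGaYl8oNyfkK6CWCxnP1OMSoM4VXo5ZzI/n5tKy46Fi5henYJiVHe5jYm7oabSxpTb"/>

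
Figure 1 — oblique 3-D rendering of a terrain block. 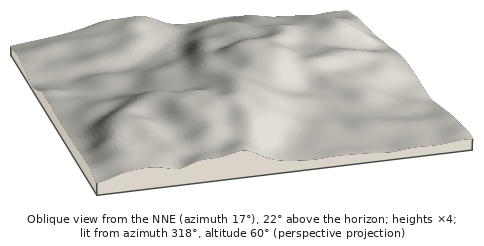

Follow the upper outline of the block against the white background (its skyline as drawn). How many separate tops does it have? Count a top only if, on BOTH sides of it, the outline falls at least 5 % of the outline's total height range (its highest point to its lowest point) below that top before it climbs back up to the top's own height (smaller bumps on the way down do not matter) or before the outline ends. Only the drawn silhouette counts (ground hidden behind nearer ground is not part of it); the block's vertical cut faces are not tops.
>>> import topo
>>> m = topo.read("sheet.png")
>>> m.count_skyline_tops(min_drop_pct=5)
2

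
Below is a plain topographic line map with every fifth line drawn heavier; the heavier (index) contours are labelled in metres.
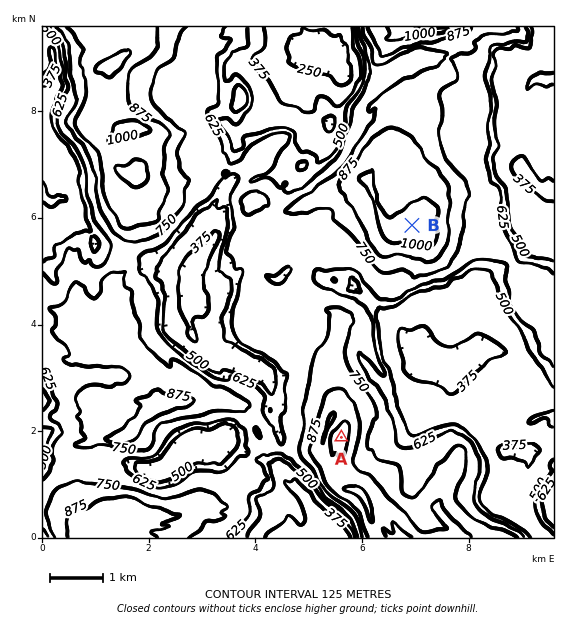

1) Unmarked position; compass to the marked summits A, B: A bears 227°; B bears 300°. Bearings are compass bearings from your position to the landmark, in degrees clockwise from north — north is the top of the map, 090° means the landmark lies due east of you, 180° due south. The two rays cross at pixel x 509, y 281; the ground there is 640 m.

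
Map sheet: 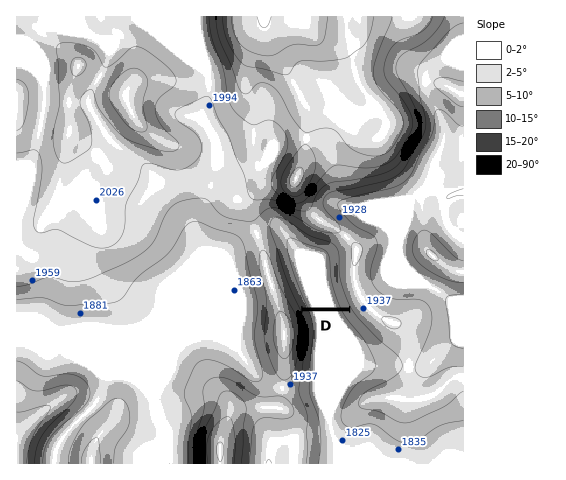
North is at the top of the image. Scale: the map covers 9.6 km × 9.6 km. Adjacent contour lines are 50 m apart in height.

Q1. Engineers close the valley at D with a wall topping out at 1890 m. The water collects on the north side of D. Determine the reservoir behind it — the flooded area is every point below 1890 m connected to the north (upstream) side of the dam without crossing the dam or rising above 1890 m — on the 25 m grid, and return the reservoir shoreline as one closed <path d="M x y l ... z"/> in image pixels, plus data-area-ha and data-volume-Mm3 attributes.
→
<path d="M283 220l-7 0-2 2-1 9 7 19 9 33 11 23 1 2 47 0-10-29-1-27-3-4-7-6-20-6-24-16z" data-area-ha="182" data-volume-Mm3="74.60"/>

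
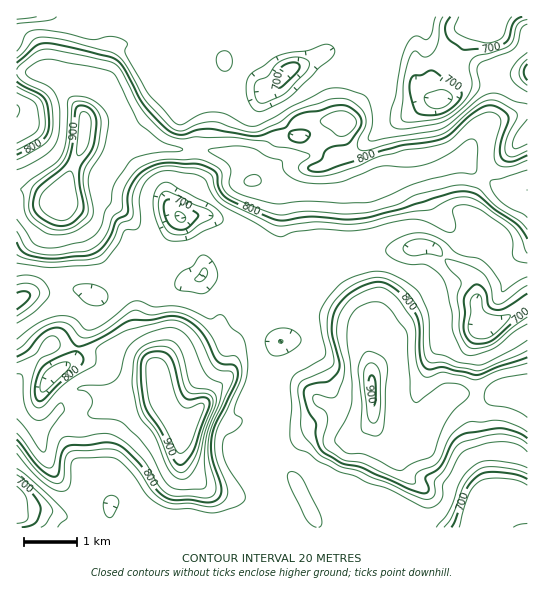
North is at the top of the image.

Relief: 665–930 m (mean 785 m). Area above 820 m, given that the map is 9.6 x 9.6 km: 29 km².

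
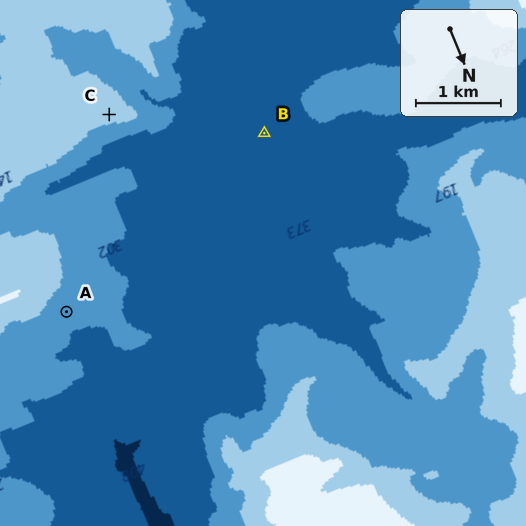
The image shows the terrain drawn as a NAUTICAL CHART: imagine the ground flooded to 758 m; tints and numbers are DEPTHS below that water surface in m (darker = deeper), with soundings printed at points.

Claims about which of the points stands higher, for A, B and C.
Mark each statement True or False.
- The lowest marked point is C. False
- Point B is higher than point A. False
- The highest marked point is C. True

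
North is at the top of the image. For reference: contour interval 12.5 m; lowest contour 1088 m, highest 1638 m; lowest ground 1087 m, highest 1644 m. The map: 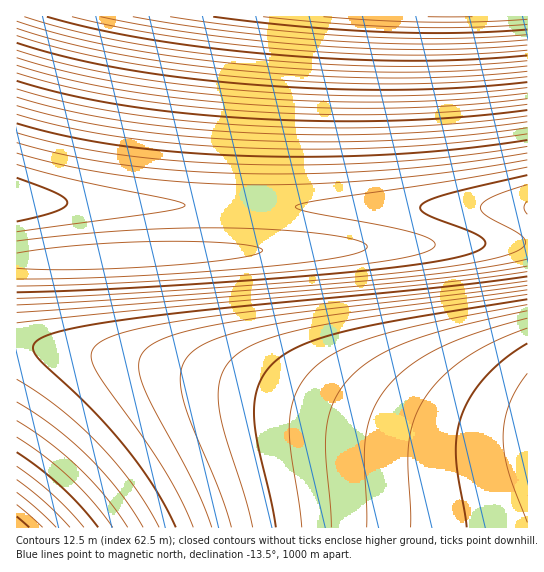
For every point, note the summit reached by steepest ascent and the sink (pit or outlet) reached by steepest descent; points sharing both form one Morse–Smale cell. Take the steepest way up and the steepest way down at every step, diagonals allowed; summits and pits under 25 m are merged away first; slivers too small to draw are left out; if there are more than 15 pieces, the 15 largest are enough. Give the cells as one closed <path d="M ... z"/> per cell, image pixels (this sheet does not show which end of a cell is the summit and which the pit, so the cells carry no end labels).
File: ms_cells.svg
<path d="M527 16l-510 0-1 185 214 6 297 1z"/><path d="M39 201l-23 1 1 145 64 5 88 15 74 18 122 38 57 13 43 5 48 0 15-2-1-231-297-1z"/><path d="M34 347l-18 0 1 181 511-1-1-87-62 1-43-5-57-13-103-32-69-19-67-13z"/>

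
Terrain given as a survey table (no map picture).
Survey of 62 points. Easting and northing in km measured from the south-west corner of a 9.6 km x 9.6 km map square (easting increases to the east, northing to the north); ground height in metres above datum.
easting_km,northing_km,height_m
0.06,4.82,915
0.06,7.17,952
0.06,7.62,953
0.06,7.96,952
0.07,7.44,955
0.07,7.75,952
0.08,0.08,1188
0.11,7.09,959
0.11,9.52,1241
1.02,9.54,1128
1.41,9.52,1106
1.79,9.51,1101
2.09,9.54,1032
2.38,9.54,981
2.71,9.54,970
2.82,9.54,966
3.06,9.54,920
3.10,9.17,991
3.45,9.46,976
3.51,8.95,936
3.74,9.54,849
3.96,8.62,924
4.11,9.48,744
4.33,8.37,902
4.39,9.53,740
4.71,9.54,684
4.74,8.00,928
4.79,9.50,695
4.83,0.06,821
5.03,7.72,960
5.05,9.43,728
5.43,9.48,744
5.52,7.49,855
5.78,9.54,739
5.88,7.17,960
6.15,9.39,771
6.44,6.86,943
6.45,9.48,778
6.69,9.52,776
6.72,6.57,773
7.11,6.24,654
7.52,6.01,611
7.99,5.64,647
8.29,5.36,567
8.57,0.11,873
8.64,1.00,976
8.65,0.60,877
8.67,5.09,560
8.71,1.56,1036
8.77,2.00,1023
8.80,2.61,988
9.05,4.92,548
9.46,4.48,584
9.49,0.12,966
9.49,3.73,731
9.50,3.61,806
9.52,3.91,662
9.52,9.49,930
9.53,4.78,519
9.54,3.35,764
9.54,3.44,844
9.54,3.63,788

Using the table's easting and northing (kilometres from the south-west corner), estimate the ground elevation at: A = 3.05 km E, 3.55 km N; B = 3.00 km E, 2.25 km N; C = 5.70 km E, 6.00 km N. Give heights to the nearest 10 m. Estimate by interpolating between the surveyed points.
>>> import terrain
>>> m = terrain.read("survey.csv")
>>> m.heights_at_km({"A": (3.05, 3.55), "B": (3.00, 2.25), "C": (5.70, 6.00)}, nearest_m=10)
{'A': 930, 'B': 870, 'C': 860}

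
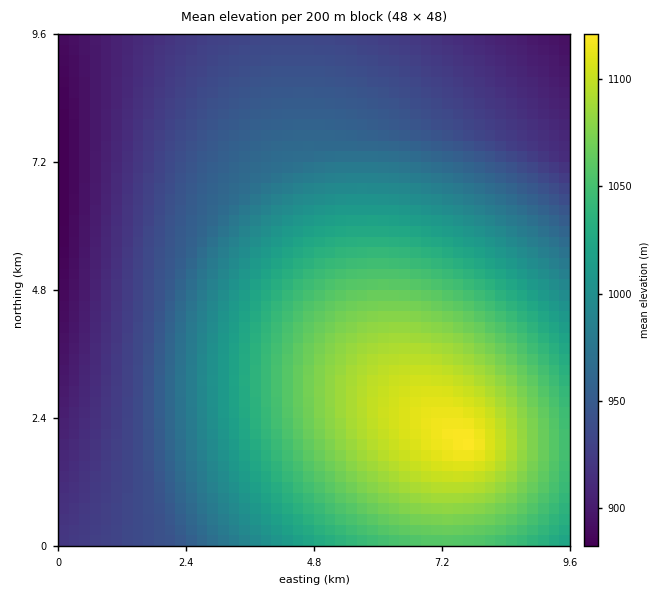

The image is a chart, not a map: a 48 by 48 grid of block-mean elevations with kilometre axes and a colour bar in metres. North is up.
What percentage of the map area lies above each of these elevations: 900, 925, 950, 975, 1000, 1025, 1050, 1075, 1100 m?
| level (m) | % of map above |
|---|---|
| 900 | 95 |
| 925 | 80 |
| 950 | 62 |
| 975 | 51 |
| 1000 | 42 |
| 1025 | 34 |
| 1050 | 24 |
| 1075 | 13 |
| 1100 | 4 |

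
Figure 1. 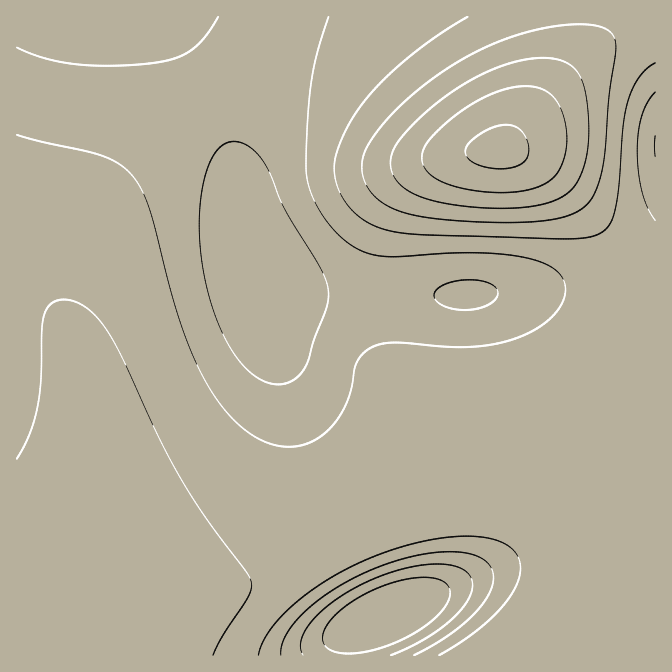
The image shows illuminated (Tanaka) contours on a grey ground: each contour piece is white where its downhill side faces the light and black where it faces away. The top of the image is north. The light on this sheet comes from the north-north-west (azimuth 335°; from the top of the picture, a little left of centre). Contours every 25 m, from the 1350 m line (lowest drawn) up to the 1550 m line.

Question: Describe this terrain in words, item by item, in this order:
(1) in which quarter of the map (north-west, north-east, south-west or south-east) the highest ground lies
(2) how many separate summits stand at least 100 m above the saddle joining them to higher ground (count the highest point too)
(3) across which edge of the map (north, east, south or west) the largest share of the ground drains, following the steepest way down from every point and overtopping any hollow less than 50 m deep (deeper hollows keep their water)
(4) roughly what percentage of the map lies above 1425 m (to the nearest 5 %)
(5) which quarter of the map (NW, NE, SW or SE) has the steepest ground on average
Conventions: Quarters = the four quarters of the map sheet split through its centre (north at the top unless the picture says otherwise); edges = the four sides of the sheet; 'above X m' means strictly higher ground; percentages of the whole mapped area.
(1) The highest ground is in the north-east quarter.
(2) Counting only tops that stand 100 m proud, the map has 1 summit.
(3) Most of the ground drains across the northern edge.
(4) Roughly 70 % of the ground is higher than 1425 m.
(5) The north-east quarter is the steepest part of the map.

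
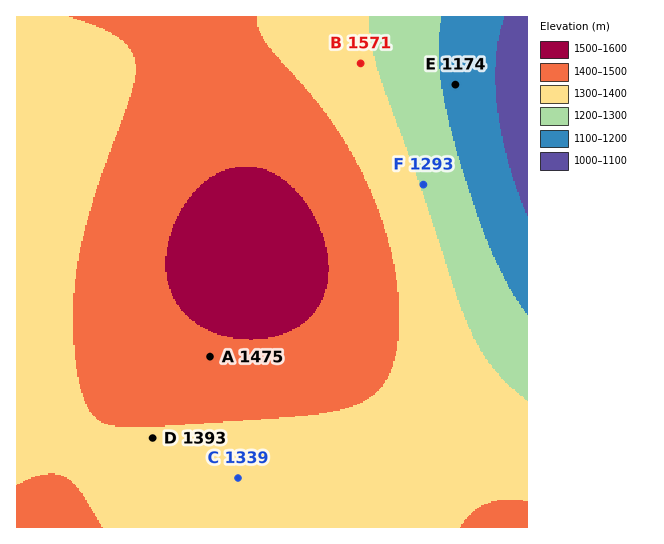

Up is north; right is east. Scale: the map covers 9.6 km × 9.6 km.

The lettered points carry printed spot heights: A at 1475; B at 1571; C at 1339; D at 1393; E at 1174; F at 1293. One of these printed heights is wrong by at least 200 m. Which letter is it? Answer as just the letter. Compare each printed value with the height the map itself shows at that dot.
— B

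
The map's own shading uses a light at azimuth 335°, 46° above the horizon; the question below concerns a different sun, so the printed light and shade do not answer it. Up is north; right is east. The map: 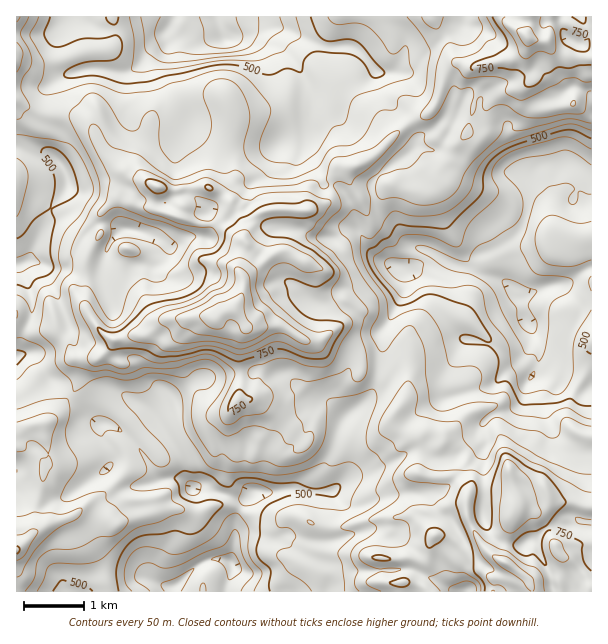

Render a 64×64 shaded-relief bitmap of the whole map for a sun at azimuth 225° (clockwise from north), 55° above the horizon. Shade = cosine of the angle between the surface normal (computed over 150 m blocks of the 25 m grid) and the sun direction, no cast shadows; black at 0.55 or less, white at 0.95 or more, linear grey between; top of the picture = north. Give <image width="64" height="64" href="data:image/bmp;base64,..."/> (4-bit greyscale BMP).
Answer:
<image width="64" height="64" href="data:image/bmp;base64,Qk12CAAAAAAAAHYAAAAoAAAAQAAAAEAAAAABAAQAAAAAAAAIAAATCwAAEwsAABAAAAAAAAAAAAAAABEREQAiIiIAMzMzAERERABVVVUAZmZmAHd3dwCIiIgAmZmZAKqqqgC7u7sAzMzMAN3d3QDu7u4A////AJiIm8zMlURXrLupiqqrzMzLzd3d26mHV6z//d3ISLvLmGeszMt0Roq7y6mIms3dzMu83cy5h3ibzf/c7aU5u7mXaL3cy3VpvNy7qGeu/+3Murzd3bupu7vN/t7oMkvLlnd6zdy6hnrN3Lqqm+//3LqrvN79yqq7vLze/VAUnslmRYvMy7qYis3dy7u8/+26qru7y6hmiby7q9+0AWnelmhXibu7q6mbzdzLu6rey7qru7u5dniazLqb7EaIq8pUaImZq7u7upvMzMuqmc7cy83cu7uqq7vLl33mbMqst0VniIiauqu5msy8y6mJ3tzM3bqaq7vMvMl2r7Ot66uoeJqId3mZmpeKu6u6mZrcu7u6dneImaqrqYreds3bqpiKzJmXd3iJiJqqmWV4iZiJiHZVZoqpmJmIm9x43cqImZq7q6mId4iIiIh0E3eJiImYdnd5q7u7upqry4nNyXiYZ3a8upiYiIiIh2M4u9yZzuy7u7u7u83czMy6eL3JeIRFVczKmZmYmZmZh5zf/L3v7d3cvMy7zN3buqhmrNlmQSRnzbqYiZmqqZu6ve/t3u7tzMy7zMzMu5iIiFabtBEARojcuoeImaqpq6m8793czN3bqru83dy5iImIZ6tgABR4mcuqh3iJq5m6mbz+zLvMzMuomrzN3cuqqph4uSAUaJqrqrp3eImqmqmKvf3Mu7zMupeKu83dzLu6iHipQ1eIq8yruXd4iaqqmJvO7N27zMu6l2mrzNy7qpiHeKlVZ3i8qJqpdoiau7mJu87t7bvMy6mHaKu8y6qYdneJqFVmablCiIdmiavLmIq6zszuu8y6mId4q7u7qYZVeImYVFVphBKIdmeau6mJq6rdu8zLupiIiJq8y7qphVZ3eIdURnZDNZmYiaqqmau6m9ypqrmId4iaq8zMuql1aJh2VUJGZVZ3mpiauqqrzLq965mql3dnmqu8zLu7qWaKqZdlMUZ3mZiamb3MzN7cvO/bq8yod3irzMzMqauoZomZmHdTaJqru5mb7u7t/svO7cvN/9qpm83dy7uYmqmHiJmYd2WJqru8qZzu3u3crO7cy9//7Mu87+25moeaqoiIiIh3VomrvM3Mzuy7u8vO/+3Lz//8u87/7IaKhoqqmId3d3dWeau83d7v66vN7d7u7tze//yqzv+5ZYl1iqqIdmiJlkVovLzN3e7Jve14vMze7u7u7am+2EZ1Z1aJqYh2irt0NFm8u7u7zKnf1RV5vN7t7svLh4lBJWZVV4mZh2ertzNDe8y7qnm8mu6BWIiauqq7q7hUQxNnZVZ3Z3d2aamENUas3LqqWMuM60OLqYZDJGealjIhRoh3d3ZERGaIh2VVV7zLqqo4uZ3XRqu6dCIiNWeFETV5qph2ZSAkZ2VndlRYu6qZu0inrKZYu7l1VmZmR5UTV5rLmHdiACd1RWdlNHq7uqq8aYeqiHm7qXeJq6mbtiV5vdyXZTAAWId3dlRXvN3M3cyZibu6mrupiZq93N20R5ve23IjAASKqph4iJvM3e3dy7qt7cuau7qZmb3cynRorNyUACMASby6mauqq7zN7dy6u87ty6q9yXiKqoaJiImqlhABVBWby6q83Kqqu87su7u7zcy7qrljV5vJZ5u5ZmUwABZ1aqupvO/amqqrzcuqq6q8y7u5dDabze3N26ZFVEVVeXarqZze7riaqqvMuqqamby6m7love7//szKdmiZq6iIicuYve7cqJqqq7u5h3iJq7qqypzv///JiruXmrzMuHibyorO3cupmqq6u6hmeImqqqqrvf/tuoebzJeaqqqWd4u5q97dy6maqqmqmGeJeJqZq6vMzMy6mb3KZnZlZkNVe5m83cy7qZmZmJqpial4mYi8zcvN7ZaK3IVGZTM0NGerecy7u7qoh3d3mqmaqniYed3uzN3FAmiFNXdlQzRXm8qLupmqqphlVWiqqqqqeIdr7v7cuUAEZ1RYhmZVZmi8y5qpmaqqmXVGiqqqqqpndY7u/rqWI2iZh4h2VWZ4ibuqmJmaqqqqhleru6qqvHh43+/8qXVXiaqZmYdlaJmamGZ5maqqq7uod5vMu7zeqr3u7+qYZomaqqqql3eJqqqXZ4mpmqu7vLqZmrzMze/N3c3+yYZ5qpqqqrqYeJu6q6mJmqmZvLu7qpm8u7ve/9y7ve2pZ5qqqpqru6iIm7qrupq6qZm8u7upmbzcu87/uqq8y6homqmZmrzLqHiaqau6q7qpmsy6u7qZzu3czv6pmaqqp2iZmZmqzMuXeJqZq7q7upmqq6m7uqve3MzduHZ4mZqFZ4iImavMyoZnmZmruqqpmqmauqy7vO7LurqGZniIh1RFZmeJmruoZWeJmau6qYiJiJu6rMzN3curqZl4iIdlMzRVVnZ4mYZEVomIq6qph3d4rMu93d3dy6qr3oiHiIdmeHZlQzREMyJGiYm7qZh3qqq9zN7t3e3Lu73dZmeaqru6h3UiIQAAAUeIirqZiHrdzMzMzLzM3cu8zLxDRoqru7l2ZDVDEAABV4iaqYiIrdy7zcuYd5q828ypmgA2iZmZmGVUaHZTIkaJmamaqqvd3LvN23Z4mb7syVaKE2eZmIiYZFWJmId5u7qpmszMzd3LvN7aiJms/9mEOcxmeJmYmqhUV5qZh5zdy6vN3d3M3cu97smJrO/9hlV7umZ3iZmsuEVomZmHrNzMzN3d3czMy87+uIrO/9mHZpqb"/>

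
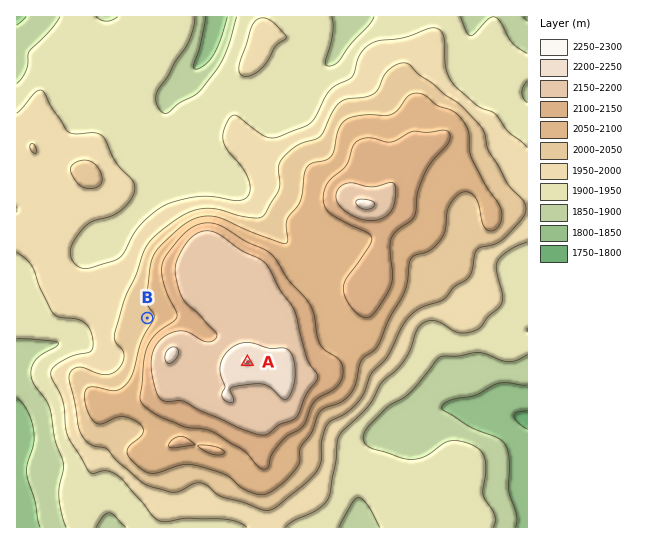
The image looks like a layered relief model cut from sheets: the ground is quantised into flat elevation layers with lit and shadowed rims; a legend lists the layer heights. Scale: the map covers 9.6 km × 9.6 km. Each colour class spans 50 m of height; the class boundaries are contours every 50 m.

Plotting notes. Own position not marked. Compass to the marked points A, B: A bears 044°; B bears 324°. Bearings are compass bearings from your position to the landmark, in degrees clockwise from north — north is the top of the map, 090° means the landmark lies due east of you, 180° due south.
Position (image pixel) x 209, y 402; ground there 2180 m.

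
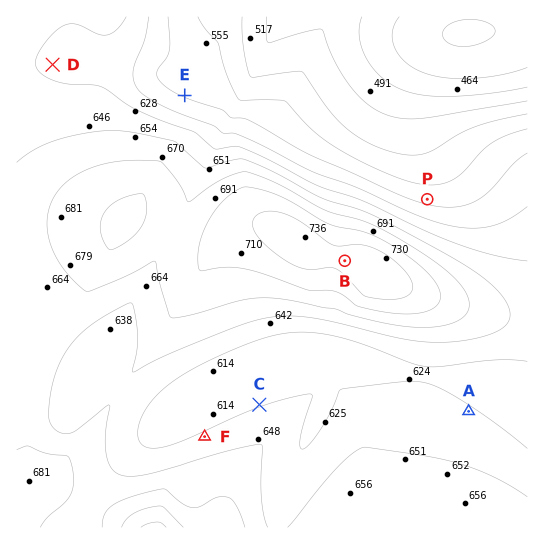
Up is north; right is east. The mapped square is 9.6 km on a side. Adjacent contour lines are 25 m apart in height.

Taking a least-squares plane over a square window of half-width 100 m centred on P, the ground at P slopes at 4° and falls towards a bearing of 11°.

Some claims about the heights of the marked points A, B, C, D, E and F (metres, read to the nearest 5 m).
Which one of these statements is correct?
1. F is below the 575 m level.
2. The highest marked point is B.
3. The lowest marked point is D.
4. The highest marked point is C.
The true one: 2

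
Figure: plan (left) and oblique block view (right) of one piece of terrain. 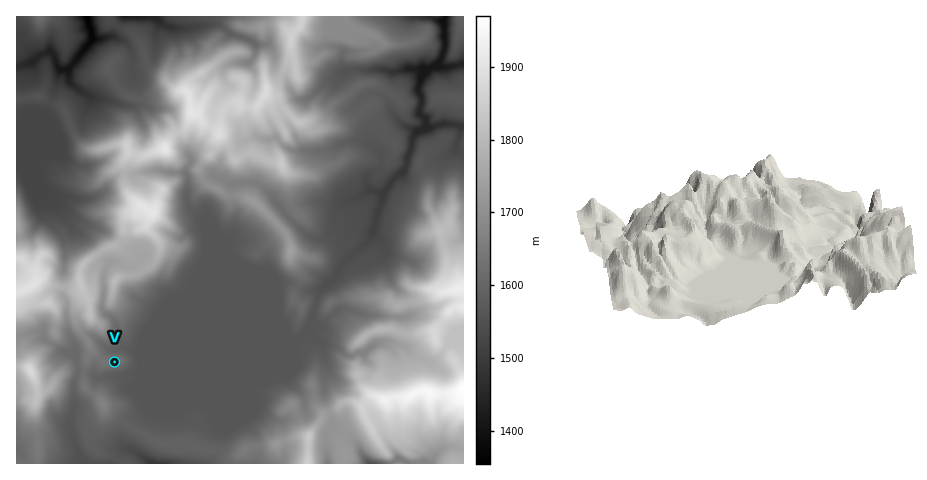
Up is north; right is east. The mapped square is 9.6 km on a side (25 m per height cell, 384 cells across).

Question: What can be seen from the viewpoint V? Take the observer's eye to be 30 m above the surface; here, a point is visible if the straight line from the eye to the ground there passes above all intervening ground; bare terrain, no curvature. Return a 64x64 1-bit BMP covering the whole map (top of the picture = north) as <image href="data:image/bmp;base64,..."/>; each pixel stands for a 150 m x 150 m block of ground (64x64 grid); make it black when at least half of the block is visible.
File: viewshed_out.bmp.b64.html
<image width="64" height="64" href="data:image/bmp;base64,Qk0+AgAAAAAAAD4AAAAoAAAAQAAAAEAAAAABAAEAAAAAAAACAAATCwAAEwsAAAIAAAAAAAAA////AAAAAAAcAYAGAcAAABwAAB8YwAAAHAAH//jAEAAcAB///8AwABwAf///wGAAGAD////gQAAYAP///bDAABgA///8FMgAGA////8/2AAaH////2f5AB4/////4+fAFz/////BwcEzf////+OAATs/////54ADPz/////nkAYcPv///++wHBw//////wDwdj//////gHCmf////z/AcMb/////H/Aw5vf///+PsBj2h////4s+/P4H////if4/xBY///8B/H/EEv///wHI/jgD////gIH2CAH///+AAxoAAD///4ADGgAAD///AAM8AAAP//4AAfwAAAuf/gAD+AAACB/+AAP4AAAwD/4AAfgAAGAP/AAB8AAAMAf4AADwAADwB/AAAHQAAAAH4AAAJAAAAAfAAAAgAAAABQAAAAAAAAAAAAAAAAAAAAADAAAAAAAAAc4AAAAAAAAD/AAAAAAAAALwAAAAAAAABkAAAAAAAAAEAAAAAAAAAAwAAAAAAAAAAAAAAAAAAAAAAAAAAAAAAAAAAAAAAAAAAGAAAAAAAAAAAAAAAAAAAAAQAAAAAAAAAAAAAAAAAAAAAAAAAAAAAAAAAAAAAAAAAAAAAAAAAAAAAAAAAAAAAAAAAAAAAAAAAAAAAAAAAAAAAAAAAAAAAAAAAAAAAAAAAAAAAAAAAAAAAAAAAA=="/>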